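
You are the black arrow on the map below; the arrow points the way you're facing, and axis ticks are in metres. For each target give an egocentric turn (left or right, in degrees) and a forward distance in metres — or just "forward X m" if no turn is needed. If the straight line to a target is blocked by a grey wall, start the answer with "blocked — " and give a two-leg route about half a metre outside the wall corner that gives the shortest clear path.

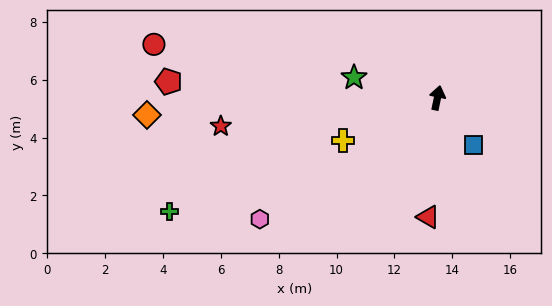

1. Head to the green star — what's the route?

turn left 88°, forward 3.0 m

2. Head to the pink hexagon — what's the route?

turn left 136°, forward 7.4 m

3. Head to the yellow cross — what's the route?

turn left 126°, forward 3.6 m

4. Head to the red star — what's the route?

turn left 109°, forward 7.6 m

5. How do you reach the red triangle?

turn right 173°, forward 4.1 m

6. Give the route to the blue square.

turn right 131°, forward 2.1 m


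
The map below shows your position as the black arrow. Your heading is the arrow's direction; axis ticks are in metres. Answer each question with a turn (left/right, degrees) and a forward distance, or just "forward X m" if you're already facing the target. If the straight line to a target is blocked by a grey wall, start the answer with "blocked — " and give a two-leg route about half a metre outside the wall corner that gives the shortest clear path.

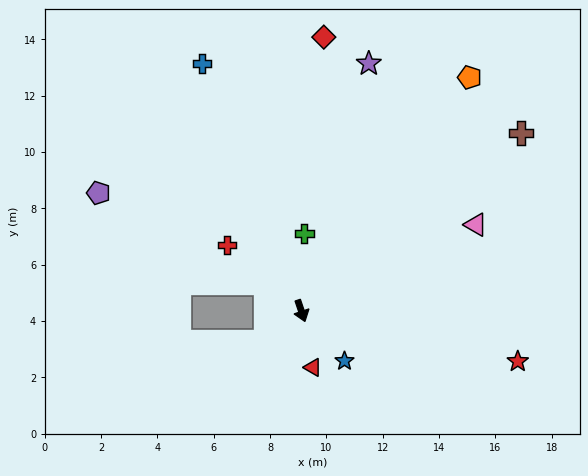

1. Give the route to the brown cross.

turn left 110°, forward 10.0 m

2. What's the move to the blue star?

turn left 22°, forward 2.4 m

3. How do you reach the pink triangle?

turn left 98°, forward 6.9 m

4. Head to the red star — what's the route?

turn left 58°, forward 7.9 m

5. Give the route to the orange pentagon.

turn left 126°, forward 10.2 m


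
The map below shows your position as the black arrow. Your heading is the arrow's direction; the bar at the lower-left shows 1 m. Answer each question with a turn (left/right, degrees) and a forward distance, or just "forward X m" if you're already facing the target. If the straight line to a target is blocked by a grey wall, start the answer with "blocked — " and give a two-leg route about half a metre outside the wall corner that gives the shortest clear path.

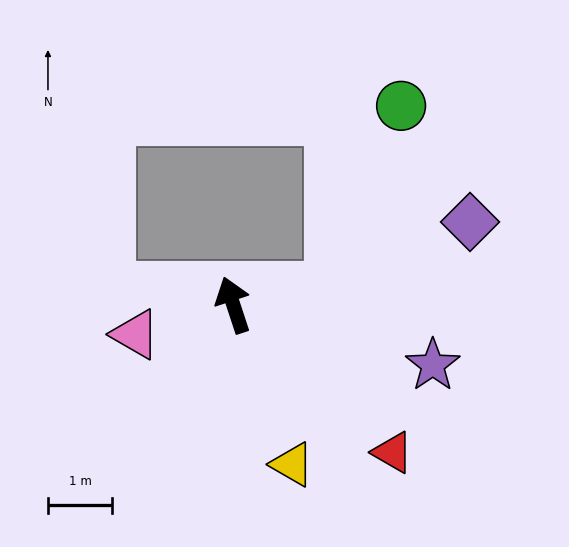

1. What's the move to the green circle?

blocked — turn right 99°, forward 1.6 m, then turn left 60°, forward 3.1 m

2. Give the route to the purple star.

turn right 125°, forward 3.2 m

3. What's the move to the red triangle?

turn right 151°, forward 3.4 m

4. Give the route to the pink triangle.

turn left 89°, forward 1.6 m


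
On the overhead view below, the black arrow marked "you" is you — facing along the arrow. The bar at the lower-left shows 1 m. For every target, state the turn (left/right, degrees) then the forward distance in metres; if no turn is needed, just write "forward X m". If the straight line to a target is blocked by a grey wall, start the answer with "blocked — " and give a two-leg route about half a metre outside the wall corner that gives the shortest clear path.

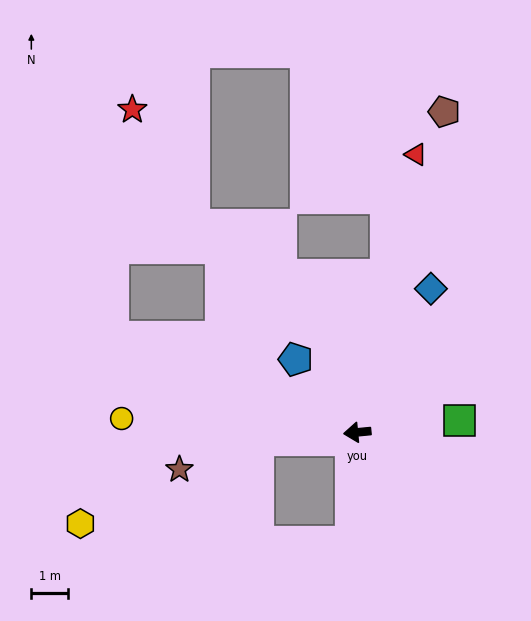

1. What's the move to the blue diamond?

turn right 123°, forward 4.4 m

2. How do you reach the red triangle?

turn right 107°, forward 7.7 m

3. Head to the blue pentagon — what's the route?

turn right 55°, forward 2.6 m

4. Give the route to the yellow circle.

turn right 9°, forward 6.4 m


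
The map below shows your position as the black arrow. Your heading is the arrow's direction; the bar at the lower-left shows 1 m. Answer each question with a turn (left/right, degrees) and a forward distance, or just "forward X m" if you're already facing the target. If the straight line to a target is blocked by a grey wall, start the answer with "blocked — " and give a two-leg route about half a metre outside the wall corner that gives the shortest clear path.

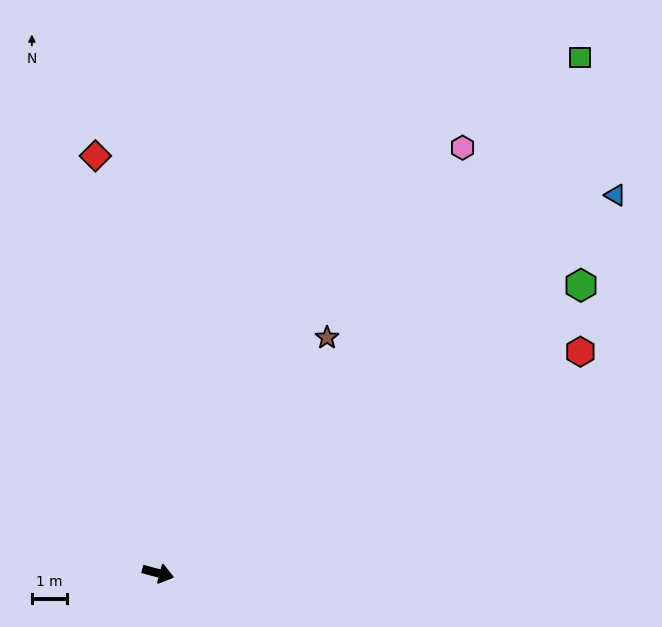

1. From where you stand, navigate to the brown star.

turn left 69°, forward 8.3 m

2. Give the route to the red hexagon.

turn left 43°, forward 13.7 m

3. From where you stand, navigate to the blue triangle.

turn left 55°, forward 17.1 m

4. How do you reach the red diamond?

turn left 114°, forward 12.1 m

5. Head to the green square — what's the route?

turn left 66°, forward 19.2 m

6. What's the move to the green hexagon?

turn left 49°, forward 14.7 m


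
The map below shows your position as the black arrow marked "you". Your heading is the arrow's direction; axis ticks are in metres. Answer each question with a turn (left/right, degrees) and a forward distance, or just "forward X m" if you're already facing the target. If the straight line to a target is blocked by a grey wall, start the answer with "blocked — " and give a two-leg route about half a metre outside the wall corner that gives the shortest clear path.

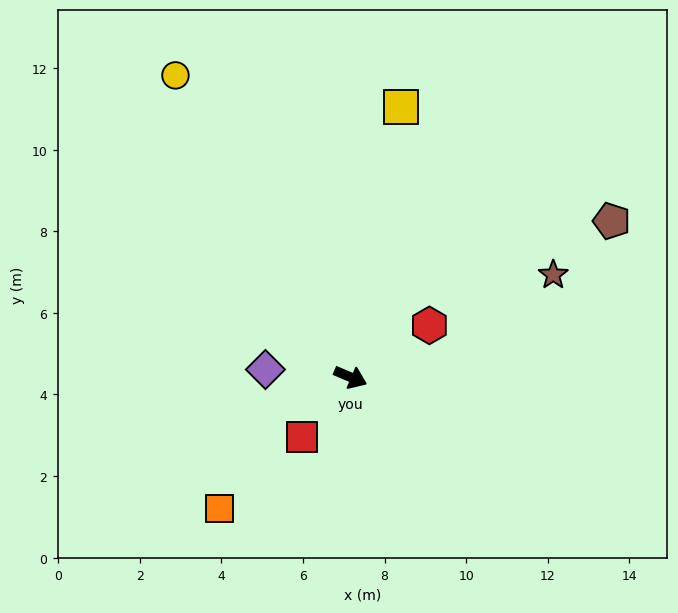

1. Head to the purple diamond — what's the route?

turn right 162°, forward 2.1 m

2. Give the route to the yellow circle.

turn left 143°, forward 8.5 m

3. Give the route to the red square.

turn right 106°, forward 1.9 m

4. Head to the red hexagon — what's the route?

turn left 56°, forward 2.3 m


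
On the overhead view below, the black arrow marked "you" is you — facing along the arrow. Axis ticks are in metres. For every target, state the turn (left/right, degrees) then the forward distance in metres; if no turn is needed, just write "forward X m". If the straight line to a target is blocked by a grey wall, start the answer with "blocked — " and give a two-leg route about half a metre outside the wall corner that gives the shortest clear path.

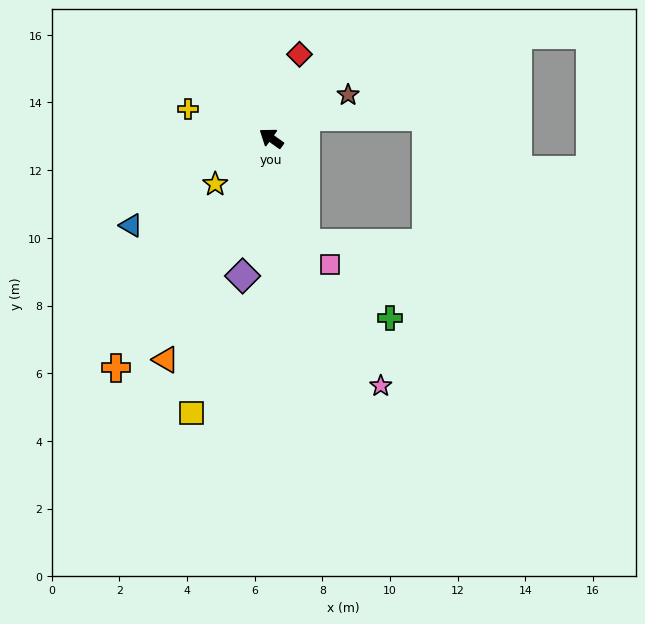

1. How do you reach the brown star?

turn right 115°, forward 2.6 m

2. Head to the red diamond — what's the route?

turn right 73°, forward 2.6 m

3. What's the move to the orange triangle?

turn left 100°, forward 7.2 m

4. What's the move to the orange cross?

turn left 91°, forward 8.2 m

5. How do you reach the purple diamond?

turn left 114°, forward 4.2 m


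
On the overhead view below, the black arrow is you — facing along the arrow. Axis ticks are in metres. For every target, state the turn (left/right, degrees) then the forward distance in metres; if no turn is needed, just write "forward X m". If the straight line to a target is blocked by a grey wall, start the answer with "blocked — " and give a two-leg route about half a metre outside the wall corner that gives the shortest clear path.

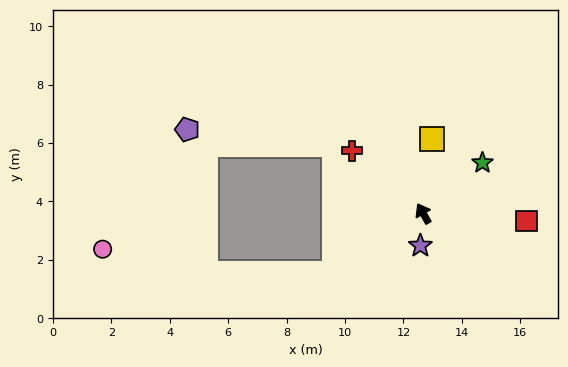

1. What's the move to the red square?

turn right 124°, forward 3.5 m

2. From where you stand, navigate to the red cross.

turn left 19°, forward 3.3 m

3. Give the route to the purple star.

turn left 145°, forward 1.1 m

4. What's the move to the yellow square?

turn right 37°, forward 2.6 m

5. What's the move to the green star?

turn right 79°, forward 2.7 m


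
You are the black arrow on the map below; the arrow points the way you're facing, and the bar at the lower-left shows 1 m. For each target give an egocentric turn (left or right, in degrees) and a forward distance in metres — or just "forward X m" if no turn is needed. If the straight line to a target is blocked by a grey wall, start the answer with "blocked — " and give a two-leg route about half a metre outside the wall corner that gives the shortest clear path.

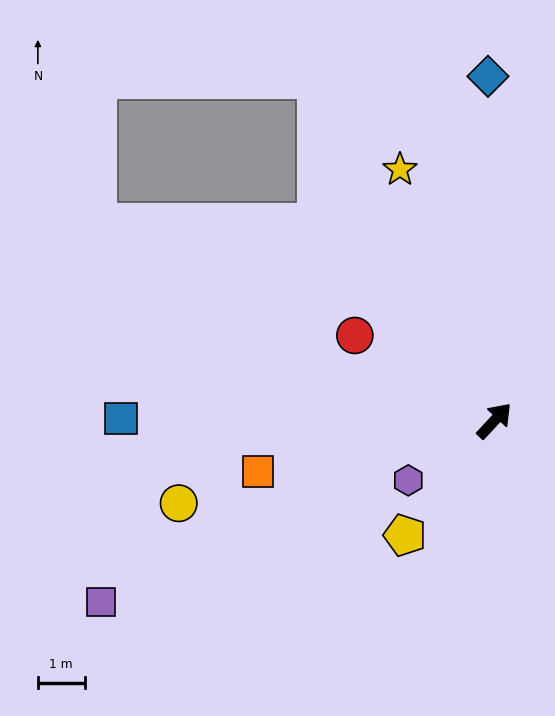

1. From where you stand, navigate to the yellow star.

turn left 63°, forward 5.7 m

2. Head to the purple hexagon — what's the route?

turn left 168°, forward 2.2 m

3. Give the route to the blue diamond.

turn left 44°, forward 7.4 m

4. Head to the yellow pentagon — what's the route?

turn right 175°, forward 3.1 m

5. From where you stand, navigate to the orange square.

turn left 145°, forward 5.2 m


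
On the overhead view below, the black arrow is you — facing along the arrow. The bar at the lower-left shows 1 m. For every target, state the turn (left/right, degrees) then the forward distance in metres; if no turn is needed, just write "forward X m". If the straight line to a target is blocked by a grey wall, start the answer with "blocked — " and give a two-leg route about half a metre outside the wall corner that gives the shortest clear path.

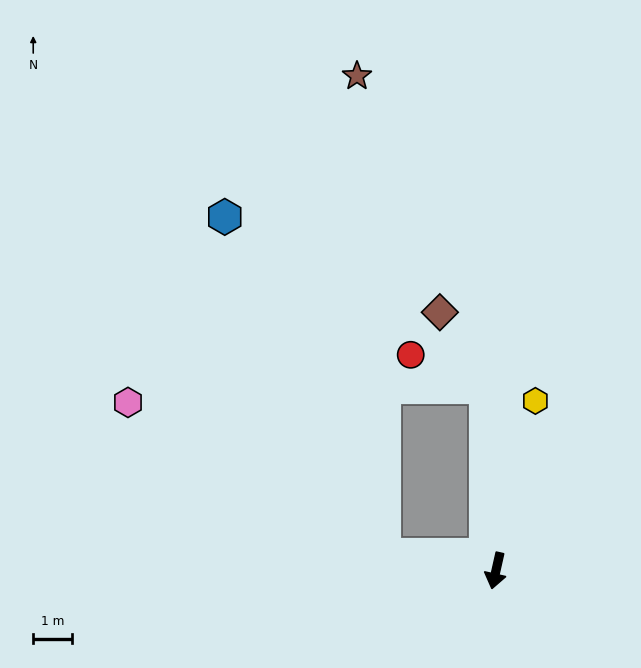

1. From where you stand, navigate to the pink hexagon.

blocked — turn right 86°, forward 2.9 m, then turn right 22°, forward 7.6 m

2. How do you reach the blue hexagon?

blocked — turn right 86°, forward 2.9 m, then turn right 56°, forward 9.5 m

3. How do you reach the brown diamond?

blocked — turn right 164°, forward 4.7 m, then turn left 28°, forward 2.2 m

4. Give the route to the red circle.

blocked — turn right 164°, forward 4.7 m, then turn left 63°, forward 2.1 m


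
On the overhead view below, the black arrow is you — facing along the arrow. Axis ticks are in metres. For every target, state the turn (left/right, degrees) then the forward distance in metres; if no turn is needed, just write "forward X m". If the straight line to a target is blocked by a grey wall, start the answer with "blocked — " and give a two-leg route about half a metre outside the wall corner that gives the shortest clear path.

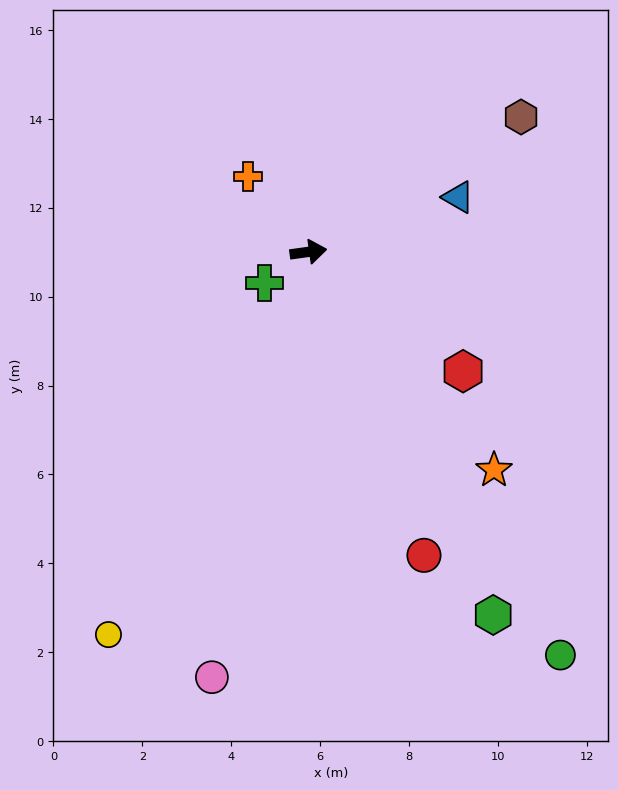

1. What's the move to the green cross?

turn right 153°, forward 1.2 m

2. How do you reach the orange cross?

turn left 121°, forward 2.2 m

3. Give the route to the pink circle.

turn right 111°, forward 9.8 m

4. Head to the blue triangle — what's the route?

turn left 12°, forward 3.6 m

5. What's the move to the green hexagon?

turn right 71°, forward 9.2 m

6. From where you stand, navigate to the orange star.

turn right 58°, forward 6.4 m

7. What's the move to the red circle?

turn right 77°, forward 7.3 m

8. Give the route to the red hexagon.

turn right 46°, forward 4.4 m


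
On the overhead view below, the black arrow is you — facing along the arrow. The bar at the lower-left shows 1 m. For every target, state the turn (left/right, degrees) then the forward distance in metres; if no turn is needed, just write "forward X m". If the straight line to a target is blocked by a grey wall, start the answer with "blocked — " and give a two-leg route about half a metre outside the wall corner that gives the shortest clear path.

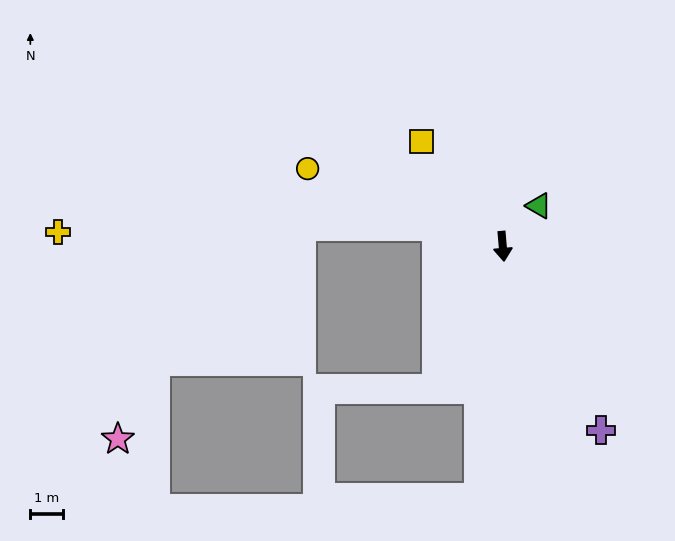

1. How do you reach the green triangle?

turn left 134°, forward 1.6 m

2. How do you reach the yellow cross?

blocked — turn right 110°, forward 2.1 m, then turn left 16°, forward 11.4 m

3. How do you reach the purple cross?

turn left 23°, forward 6.3 m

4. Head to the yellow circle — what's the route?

turn right 117°, forward 6.3 m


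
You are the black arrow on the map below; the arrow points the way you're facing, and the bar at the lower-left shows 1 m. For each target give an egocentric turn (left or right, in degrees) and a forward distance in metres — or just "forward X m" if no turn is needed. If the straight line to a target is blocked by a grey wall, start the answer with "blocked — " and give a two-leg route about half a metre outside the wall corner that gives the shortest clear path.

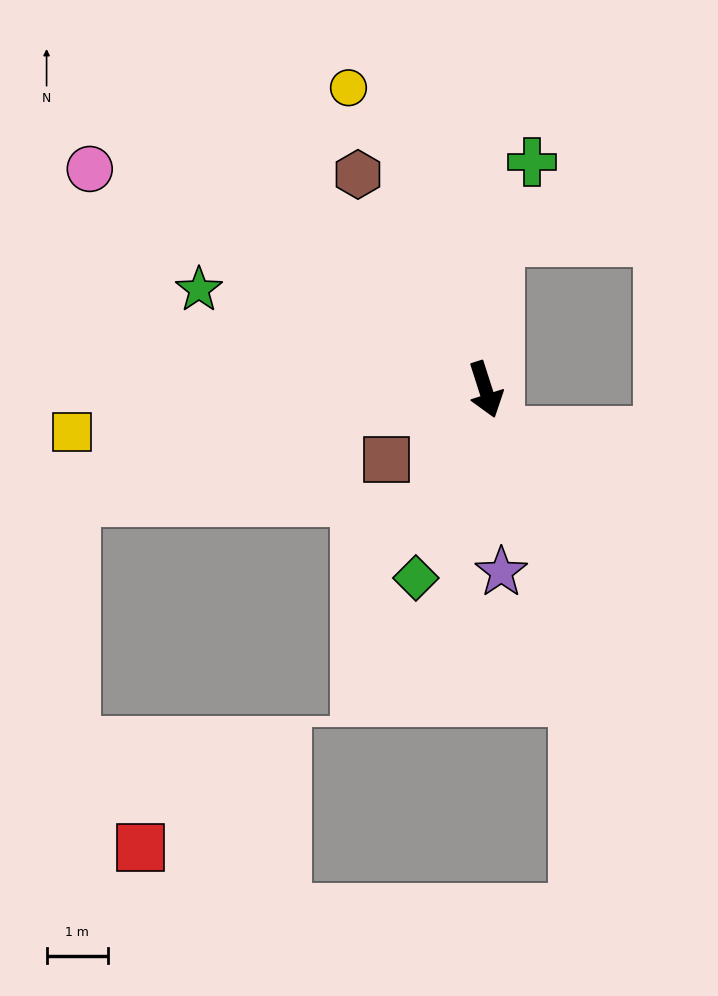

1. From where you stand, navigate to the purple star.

turn right 13°, forward 3.0 m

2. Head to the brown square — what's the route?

turn right 73°, forward 2.0 m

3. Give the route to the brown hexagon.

turn right 167°, forward 4.1 m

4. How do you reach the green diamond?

turn right 38°, forward 3.3 m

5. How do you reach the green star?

turn right 127°, forward 5.0 m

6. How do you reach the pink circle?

turn right 137°, forward 7.4 m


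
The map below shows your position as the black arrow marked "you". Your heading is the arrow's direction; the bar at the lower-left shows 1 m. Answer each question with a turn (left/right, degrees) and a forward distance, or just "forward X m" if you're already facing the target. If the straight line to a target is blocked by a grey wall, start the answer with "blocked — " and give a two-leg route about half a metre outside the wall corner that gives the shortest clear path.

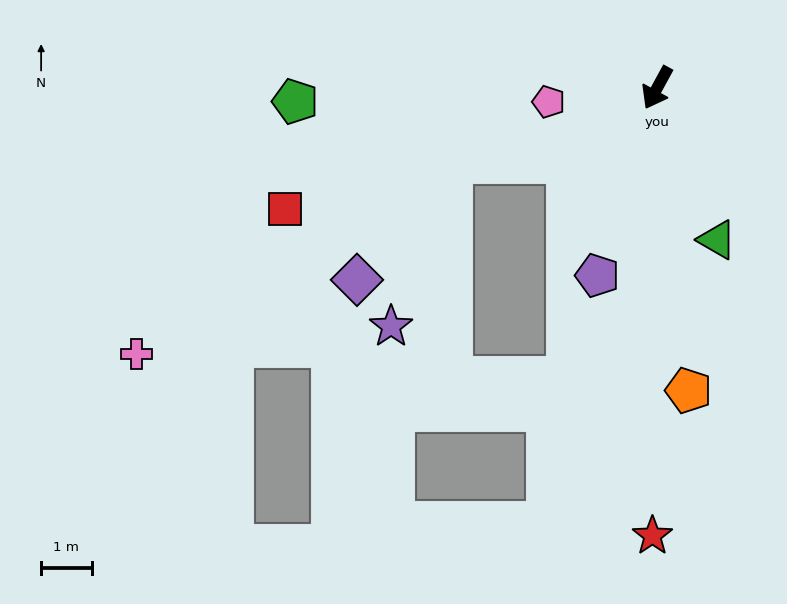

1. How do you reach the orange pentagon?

turn left 35°, forward 6.0 m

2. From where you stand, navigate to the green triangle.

turn left 50°, forward 3.2 m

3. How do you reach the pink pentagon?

turn right 54°, forward 2.2 m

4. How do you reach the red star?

turn left 28°, forward 8.9 m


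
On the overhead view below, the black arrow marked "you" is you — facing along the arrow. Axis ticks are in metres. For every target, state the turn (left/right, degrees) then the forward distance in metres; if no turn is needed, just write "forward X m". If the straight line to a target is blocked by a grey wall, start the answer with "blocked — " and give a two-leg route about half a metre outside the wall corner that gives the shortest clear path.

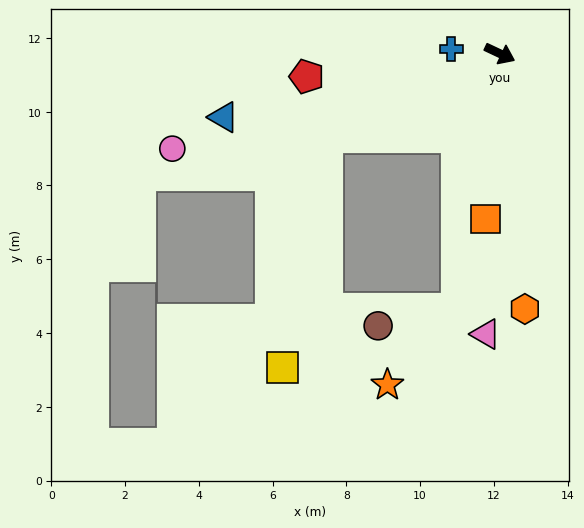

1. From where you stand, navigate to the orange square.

turn right 70°, forward 4.5 m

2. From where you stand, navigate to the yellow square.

blocked — turn right 129°, forward 5.2 m, then turn left 53°, forward 6.4 m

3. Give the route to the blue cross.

turn right 160°, forward 1.3 m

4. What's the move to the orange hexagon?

turn right 59°, forward 7.0 m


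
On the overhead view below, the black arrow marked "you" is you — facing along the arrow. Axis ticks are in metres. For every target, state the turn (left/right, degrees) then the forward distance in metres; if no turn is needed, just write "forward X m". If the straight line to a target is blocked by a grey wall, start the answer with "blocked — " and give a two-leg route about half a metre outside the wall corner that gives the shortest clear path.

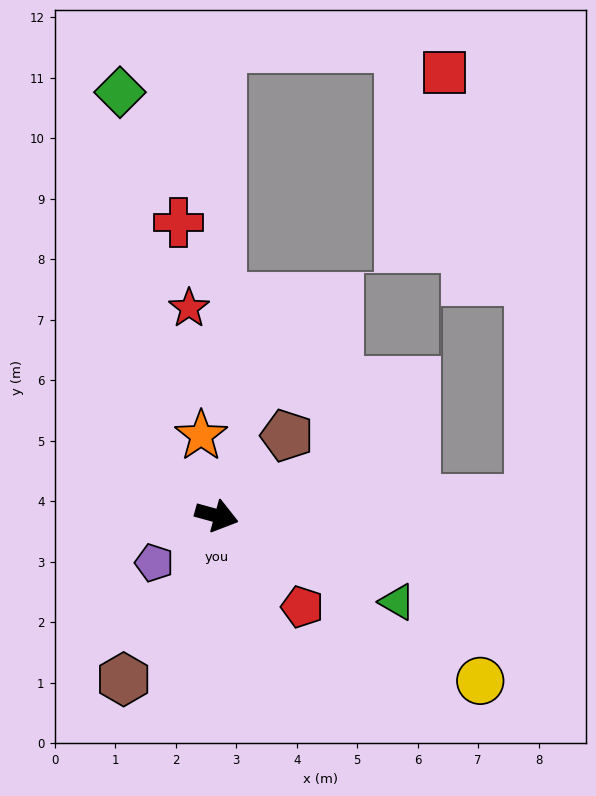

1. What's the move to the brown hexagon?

turn right 104°, forward 3.1 m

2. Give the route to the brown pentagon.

turn left 64°, forward 1.8 m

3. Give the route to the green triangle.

turn right 10°, forward 3.3 m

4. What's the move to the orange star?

turn left 116°, forward 1.4 m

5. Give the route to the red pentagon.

turn right 31°, forward 2.1 m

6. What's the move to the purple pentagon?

turn right 128°, forward 1.3 m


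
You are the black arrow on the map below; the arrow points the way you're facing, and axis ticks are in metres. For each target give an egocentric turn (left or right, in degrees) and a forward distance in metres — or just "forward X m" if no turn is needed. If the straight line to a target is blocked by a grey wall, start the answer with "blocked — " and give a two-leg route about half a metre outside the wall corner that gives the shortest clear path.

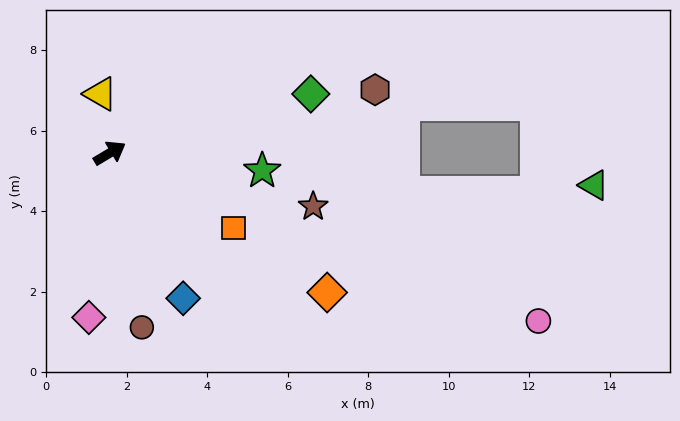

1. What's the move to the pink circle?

turn right 52°, forward 11.4 m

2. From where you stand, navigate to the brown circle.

turn right 110°, forward 4.4 m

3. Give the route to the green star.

turn right 37°, forward 3.8 m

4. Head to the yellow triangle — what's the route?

turn left 68°, forward 1.5 m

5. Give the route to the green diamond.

turn right 14°, forward 5.2 m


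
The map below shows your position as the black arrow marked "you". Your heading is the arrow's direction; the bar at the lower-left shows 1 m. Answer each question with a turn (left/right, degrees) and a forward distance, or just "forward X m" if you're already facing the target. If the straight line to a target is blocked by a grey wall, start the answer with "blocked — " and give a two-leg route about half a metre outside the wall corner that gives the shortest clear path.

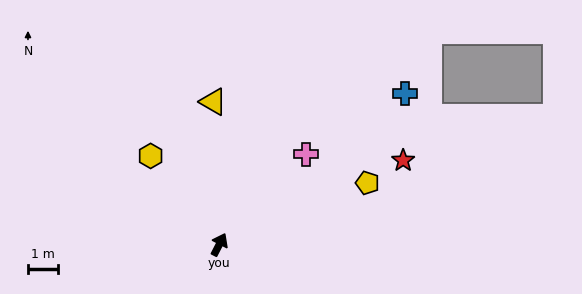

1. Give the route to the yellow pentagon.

turn right 40°, forward 5.3 m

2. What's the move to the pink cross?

turn right 17°, forward 4.2 m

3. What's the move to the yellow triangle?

turn left 30°, forward 4.8 m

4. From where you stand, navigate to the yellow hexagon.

turn left 65°, forward 3.7 m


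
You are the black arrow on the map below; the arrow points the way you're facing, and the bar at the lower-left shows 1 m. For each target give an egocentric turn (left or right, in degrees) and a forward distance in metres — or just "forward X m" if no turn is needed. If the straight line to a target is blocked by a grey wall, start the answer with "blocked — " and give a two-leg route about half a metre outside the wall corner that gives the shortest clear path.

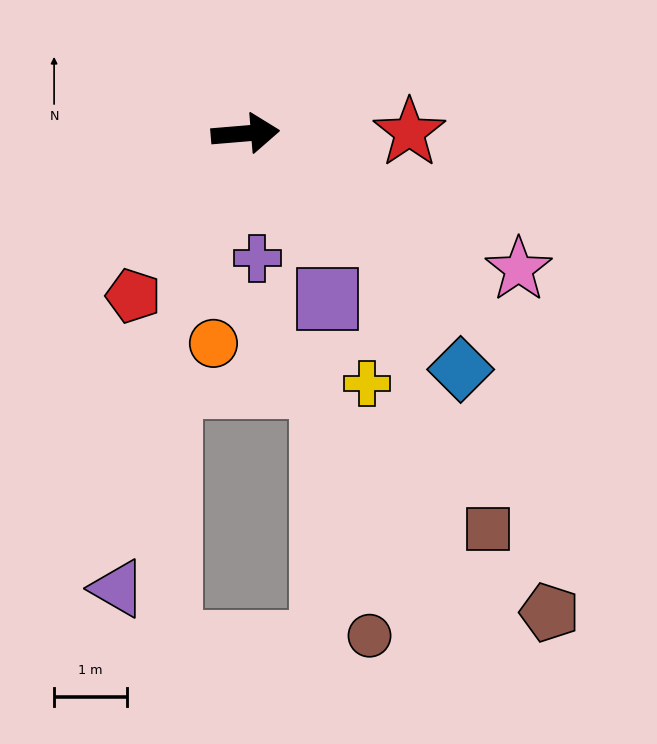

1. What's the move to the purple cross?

turn right 89°, forward 1.7 m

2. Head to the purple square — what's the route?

turn right 68°, forward 2.5 m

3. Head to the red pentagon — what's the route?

turn right 129°, forward 2.7 m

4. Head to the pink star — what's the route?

turn right 31°, forward 4.2 m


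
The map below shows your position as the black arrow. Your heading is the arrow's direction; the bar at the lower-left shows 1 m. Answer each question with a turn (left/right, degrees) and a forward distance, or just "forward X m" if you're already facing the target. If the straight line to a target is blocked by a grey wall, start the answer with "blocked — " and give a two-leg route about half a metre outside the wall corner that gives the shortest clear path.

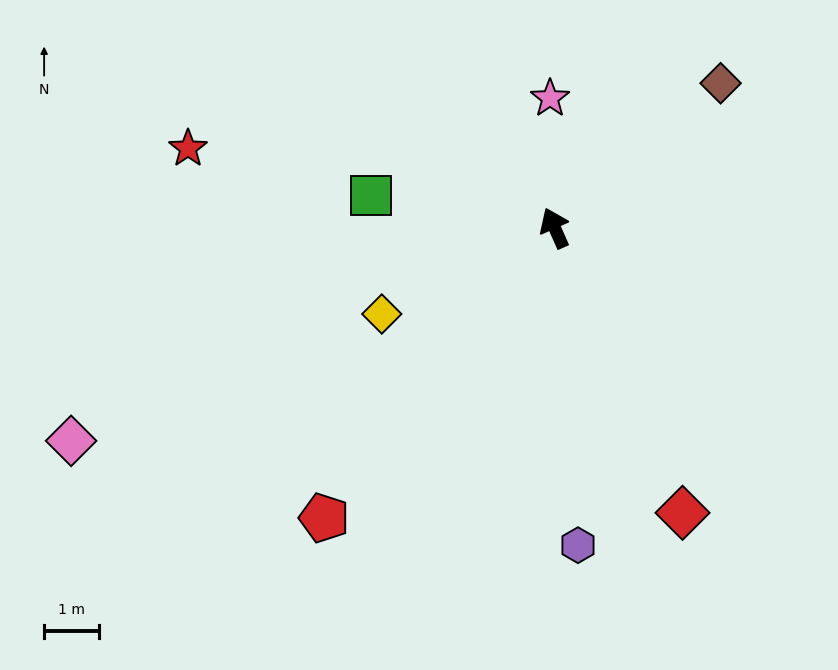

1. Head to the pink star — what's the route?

turn right 22°, forward 2.4 m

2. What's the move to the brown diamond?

turn right 73°, forward 4.0 m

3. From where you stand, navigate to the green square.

turn left 56°, forward 3.4 m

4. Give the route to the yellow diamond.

turn left 93°, forward 3.5 m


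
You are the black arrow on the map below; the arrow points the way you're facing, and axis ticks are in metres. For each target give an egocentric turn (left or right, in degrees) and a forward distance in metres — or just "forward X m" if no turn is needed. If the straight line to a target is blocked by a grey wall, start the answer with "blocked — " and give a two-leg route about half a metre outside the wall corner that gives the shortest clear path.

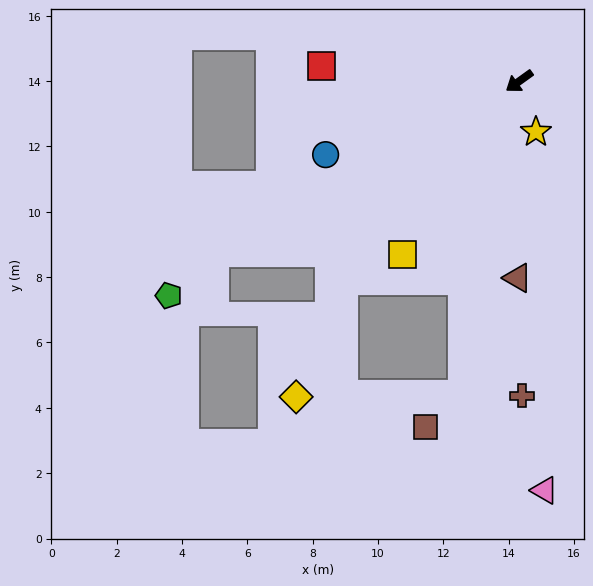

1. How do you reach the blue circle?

turn right 15°, forward 6.3 m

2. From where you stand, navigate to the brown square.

blocked — turn left 44°, forward 9.7 m, then turn right 37°, forward 1.5 m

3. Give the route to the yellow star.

turn left 72°, forward 1.6 m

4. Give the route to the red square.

turn right 40°, forward 6.1 m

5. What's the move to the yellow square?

turn left 20°, forward 6.4 m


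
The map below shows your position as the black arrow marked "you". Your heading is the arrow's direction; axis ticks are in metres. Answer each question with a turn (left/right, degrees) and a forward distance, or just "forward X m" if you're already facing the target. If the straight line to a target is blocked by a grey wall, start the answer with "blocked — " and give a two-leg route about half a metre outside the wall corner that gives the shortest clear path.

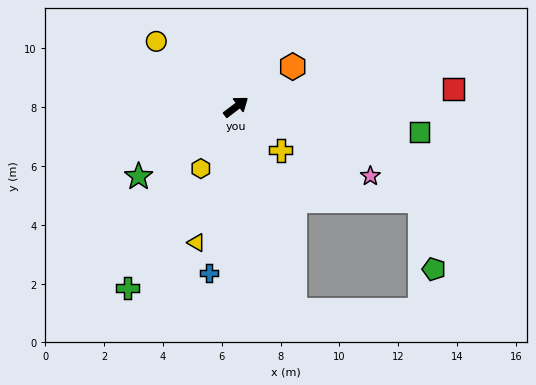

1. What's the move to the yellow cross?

turn right 81°, forward 2.1 m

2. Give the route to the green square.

turn right 45°, forward 6.3 m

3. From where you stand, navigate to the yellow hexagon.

turn right 157°, forward 2.4 m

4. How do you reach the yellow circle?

turn left 103°, forward 3.5 m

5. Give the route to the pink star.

turn right 64°, forward 5.1 m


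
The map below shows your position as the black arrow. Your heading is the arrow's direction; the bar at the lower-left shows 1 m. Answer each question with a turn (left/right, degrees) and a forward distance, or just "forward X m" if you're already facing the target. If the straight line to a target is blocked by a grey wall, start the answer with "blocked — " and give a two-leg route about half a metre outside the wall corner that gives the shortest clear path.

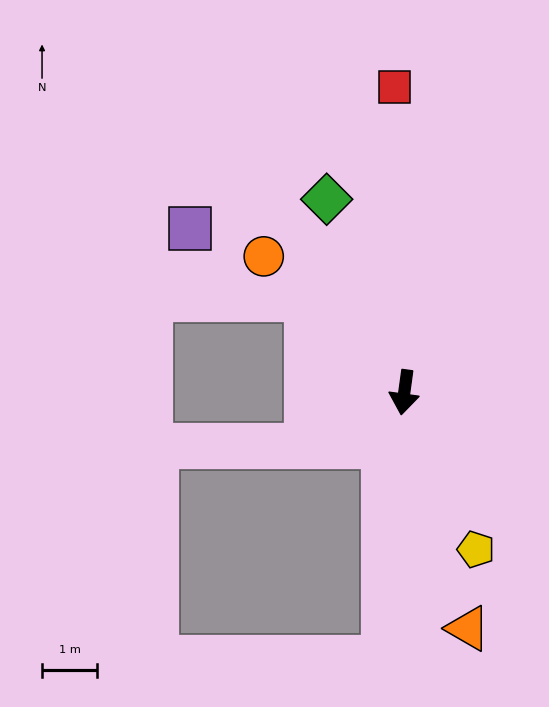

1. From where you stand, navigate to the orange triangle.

turn left 23°, forward 4.5 m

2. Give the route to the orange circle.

turn right 126°, forward 3.6 m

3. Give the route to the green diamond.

turn right 150°, forward 3.8 m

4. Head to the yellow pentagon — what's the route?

turn left 32°, forward 3.1 m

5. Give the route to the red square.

turn right 170°, forward 5.6 m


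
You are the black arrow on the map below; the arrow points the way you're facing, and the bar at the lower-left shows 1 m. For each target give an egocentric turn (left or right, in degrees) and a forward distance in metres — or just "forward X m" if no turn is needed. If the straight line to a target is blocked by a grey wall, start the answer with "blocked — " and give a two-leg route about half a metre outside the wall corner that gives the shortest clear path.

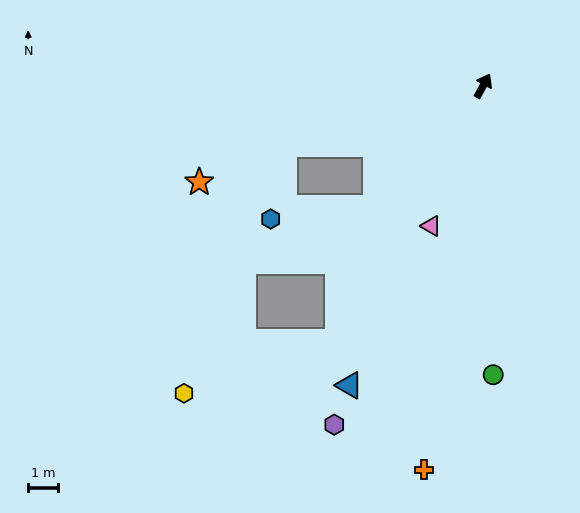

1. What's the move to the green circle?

turn right 149°, forward 9.6 m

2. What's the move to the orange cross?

turn right 160°, forward 12.9 m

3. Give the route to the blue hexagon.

blocked — turn left 167°, forward 5.4 m, then turn right 42°, forward 3.5 m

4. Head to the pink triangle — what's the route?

turn right 172°, forward 5.0 m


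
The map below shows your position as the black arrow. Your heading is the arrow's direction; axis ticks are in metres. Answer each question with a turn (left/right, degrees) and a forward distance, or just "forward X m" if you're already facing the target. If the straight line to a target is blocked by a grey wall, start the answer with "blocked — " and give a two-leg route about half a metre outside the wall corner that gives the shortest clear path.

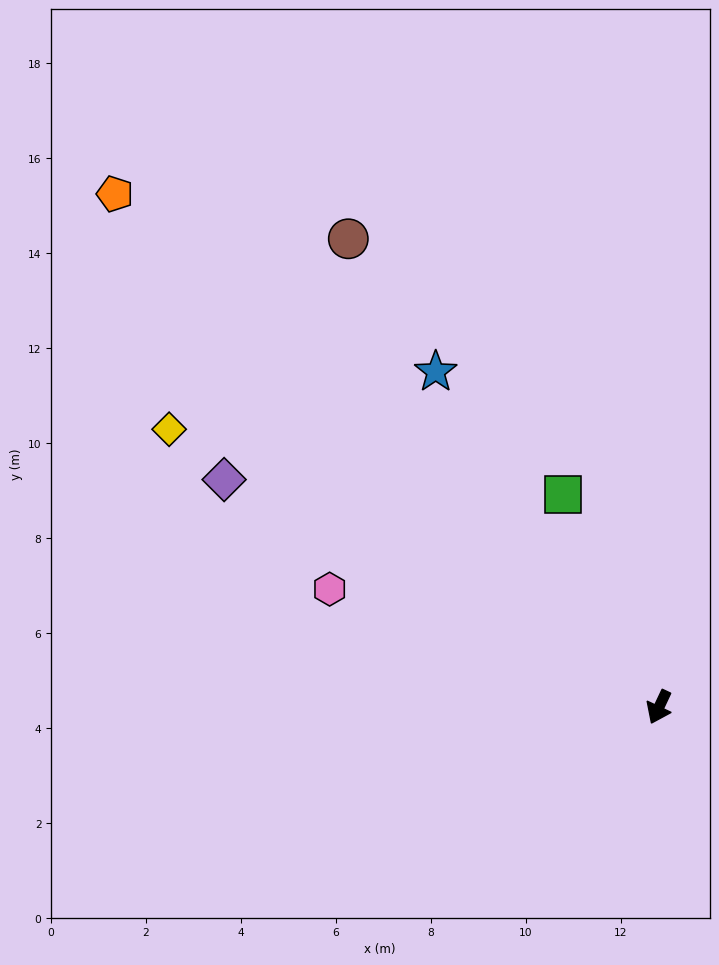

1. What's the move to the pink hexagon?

turn right 85°, forward 7.4 m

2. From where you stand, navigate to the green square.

turn right 130°, forward 4.9 m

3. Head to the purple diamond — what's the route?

turn right 92°, forward 10.3 m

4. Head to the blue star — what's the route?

turn right 121°, forward 8.5 m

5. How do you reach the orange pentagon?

turn right 108°, forward 15.8 m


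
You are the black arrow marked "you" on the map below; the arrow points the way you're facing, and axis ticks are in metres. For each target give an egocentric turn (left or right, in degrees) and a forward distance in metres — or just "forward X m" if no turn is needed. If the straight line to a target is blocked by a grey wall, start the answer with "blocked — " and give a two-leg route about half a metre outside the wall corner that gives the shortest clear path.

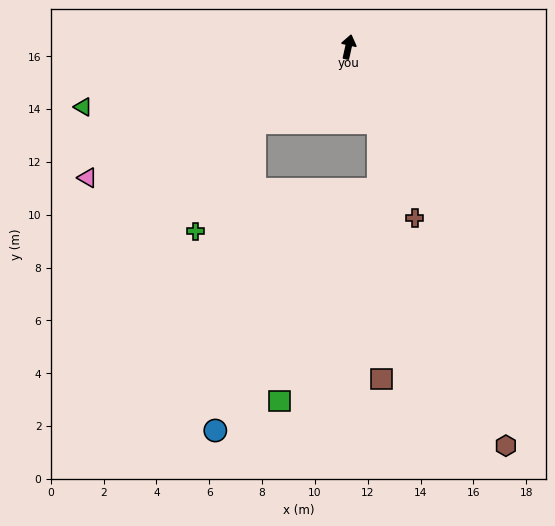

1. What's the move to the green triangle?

turn left 115°, forward 10.3 m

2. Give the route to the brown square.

blocked — turn right 146°, forward 3.1 m, then turn right 21°, forward 9.7 m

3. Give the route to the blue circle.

blocked — turn left 142°, forward 4.5 m, then turn left 43°, forward 11.7 m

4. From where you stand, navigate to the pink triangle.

turn left 129°, forward 11.1 m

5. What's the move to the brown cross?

turn right 146°, forward 6.9 m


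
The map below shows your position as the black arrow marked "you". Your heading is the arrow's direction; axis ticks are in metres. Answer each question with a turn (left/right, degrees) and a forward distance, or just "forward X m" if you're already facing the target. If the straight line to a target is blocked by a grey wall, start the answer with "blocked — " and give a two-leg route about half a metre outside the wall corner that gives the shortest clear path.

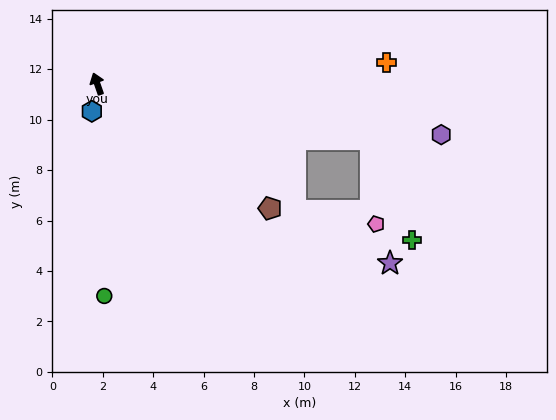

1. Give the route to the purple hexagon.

turn right 118°, forward 13.8 m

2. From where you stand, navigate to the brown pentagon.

turn right 145°, forward 8.5 m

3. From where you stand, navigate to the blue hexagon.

turn left 150°, forward 1.1 m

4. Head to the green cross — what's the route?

blocked — turn right 121°, forward 11.1 m, then turn right 56°, forward 4.3 m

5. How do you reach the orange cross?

turn right 105°, forward 11.5 m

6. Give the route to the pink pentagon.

blocked — turn right 121°, forward 11.1 m, then turn right 75°, forward 3.4 m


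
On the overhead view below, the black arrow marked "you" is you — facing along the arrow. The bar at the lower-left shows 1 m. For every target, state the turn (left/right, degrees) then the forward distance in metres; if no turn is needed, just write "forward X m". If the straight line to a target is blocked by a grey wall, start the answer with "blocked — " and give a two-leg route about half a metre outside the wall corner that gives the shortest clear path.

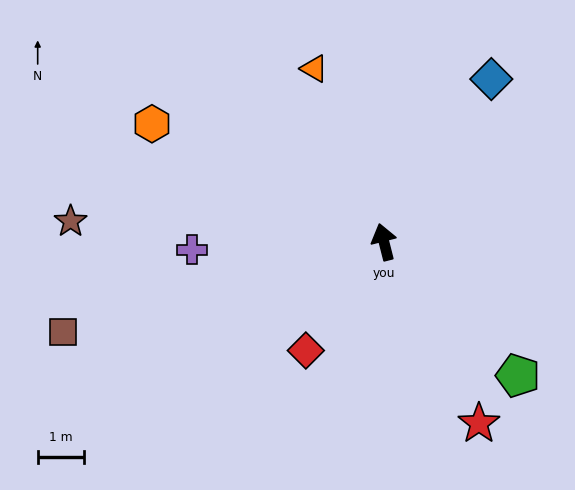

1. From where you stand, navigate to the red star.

turn right 167°, forward 4.4 m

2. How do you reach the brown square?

turn left 91°, forward 7.2 m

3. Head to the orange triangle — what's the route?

turn left 8°, forward 4.0 m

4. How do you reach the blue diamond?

turn right 48°, forward 4.2 m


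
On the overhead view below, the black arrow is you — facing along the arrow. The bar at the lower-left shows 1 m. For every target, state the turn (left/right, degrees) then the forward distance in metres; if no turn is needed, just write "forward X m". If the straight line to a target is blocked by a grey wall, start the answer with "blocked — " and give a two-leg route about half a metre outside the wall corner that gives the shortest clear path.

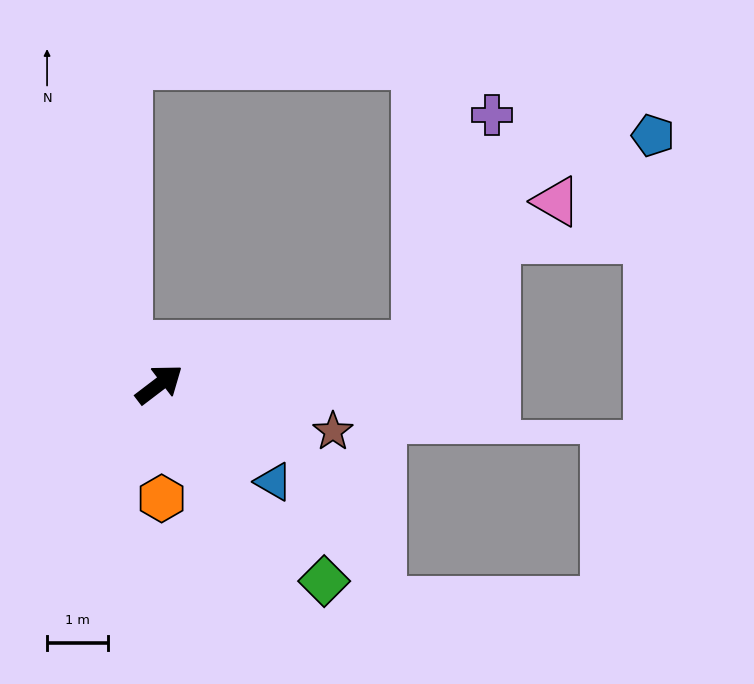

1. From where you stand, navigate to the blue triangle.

turn right 78°, forward 2.5 m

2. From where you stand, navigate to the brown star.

turn right 52°, forward 2.9 m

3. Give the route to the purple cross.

blocked — turn right 29°, forward 4.3 m, then turn left 64°, forward 4.0 m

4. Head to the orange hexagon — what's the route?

turn right 126°, forward 1.9 m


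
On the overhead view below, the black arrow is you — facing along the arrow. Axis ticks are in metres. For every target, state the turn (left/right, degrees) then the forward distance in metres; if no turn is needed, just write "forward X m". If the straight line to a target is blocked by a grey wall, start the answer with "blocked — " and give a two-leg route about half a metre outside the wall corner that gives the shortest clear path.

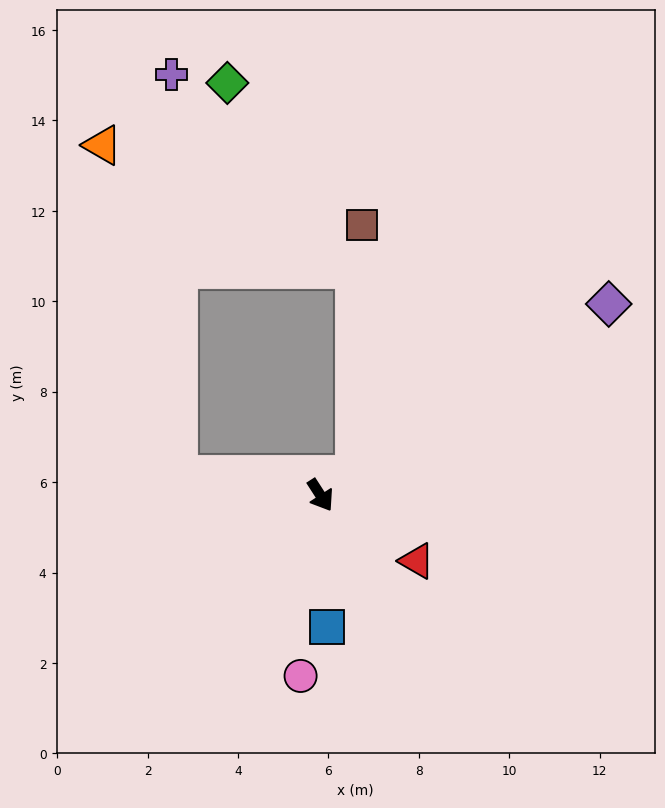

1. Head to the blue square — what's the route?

turn right 30°, forward 2.9 m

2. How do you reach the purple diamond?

turn left 91°, forward 7.7 m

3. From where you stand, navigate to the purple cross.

blocked — turn right 131°, forward 3.2 m, then turn right 81°, forward 8.9 m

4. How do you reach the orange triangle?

blocked — turn right 131°, forward 3.2 m, then turn right 69°, forward 7.5 m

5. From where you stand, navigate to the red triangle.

turn left 23°, forward 2.6 m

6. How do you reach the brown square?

blocked — turn left 88°, forward 0.9 m, then turn left 58°, forward 5.5 m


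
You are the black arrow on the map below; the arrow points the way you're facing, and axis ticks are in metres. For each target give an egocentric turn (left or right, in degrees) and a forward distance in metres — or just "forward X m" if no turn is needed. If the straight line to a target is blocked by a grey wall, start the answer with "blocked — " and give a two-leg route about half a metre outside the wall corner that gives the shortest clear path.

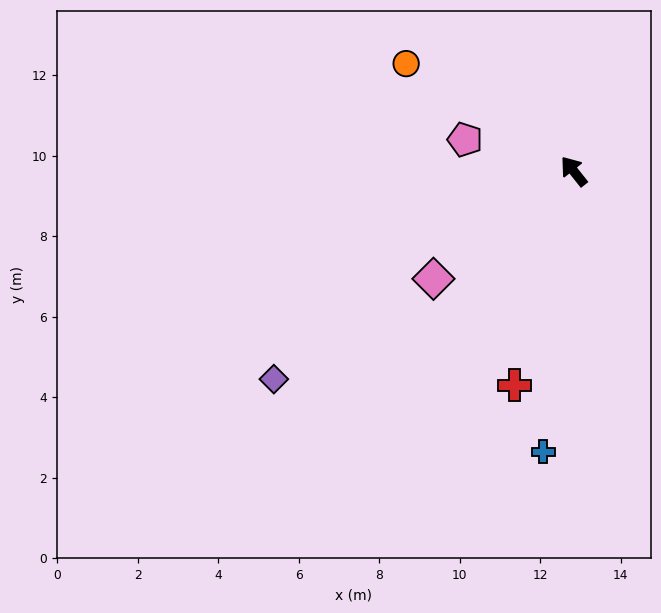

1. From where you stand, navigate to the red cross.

turn left 126°, forward 5.5 m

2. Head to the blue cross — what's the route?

turn left 135°, forward 7.0 m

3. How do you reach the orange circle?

turn left 19°, forward 4.9 m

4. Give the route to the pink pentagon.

turn left 35°, forward 2.8 m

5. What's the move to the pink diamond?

turn left 89°, forward 4.4 m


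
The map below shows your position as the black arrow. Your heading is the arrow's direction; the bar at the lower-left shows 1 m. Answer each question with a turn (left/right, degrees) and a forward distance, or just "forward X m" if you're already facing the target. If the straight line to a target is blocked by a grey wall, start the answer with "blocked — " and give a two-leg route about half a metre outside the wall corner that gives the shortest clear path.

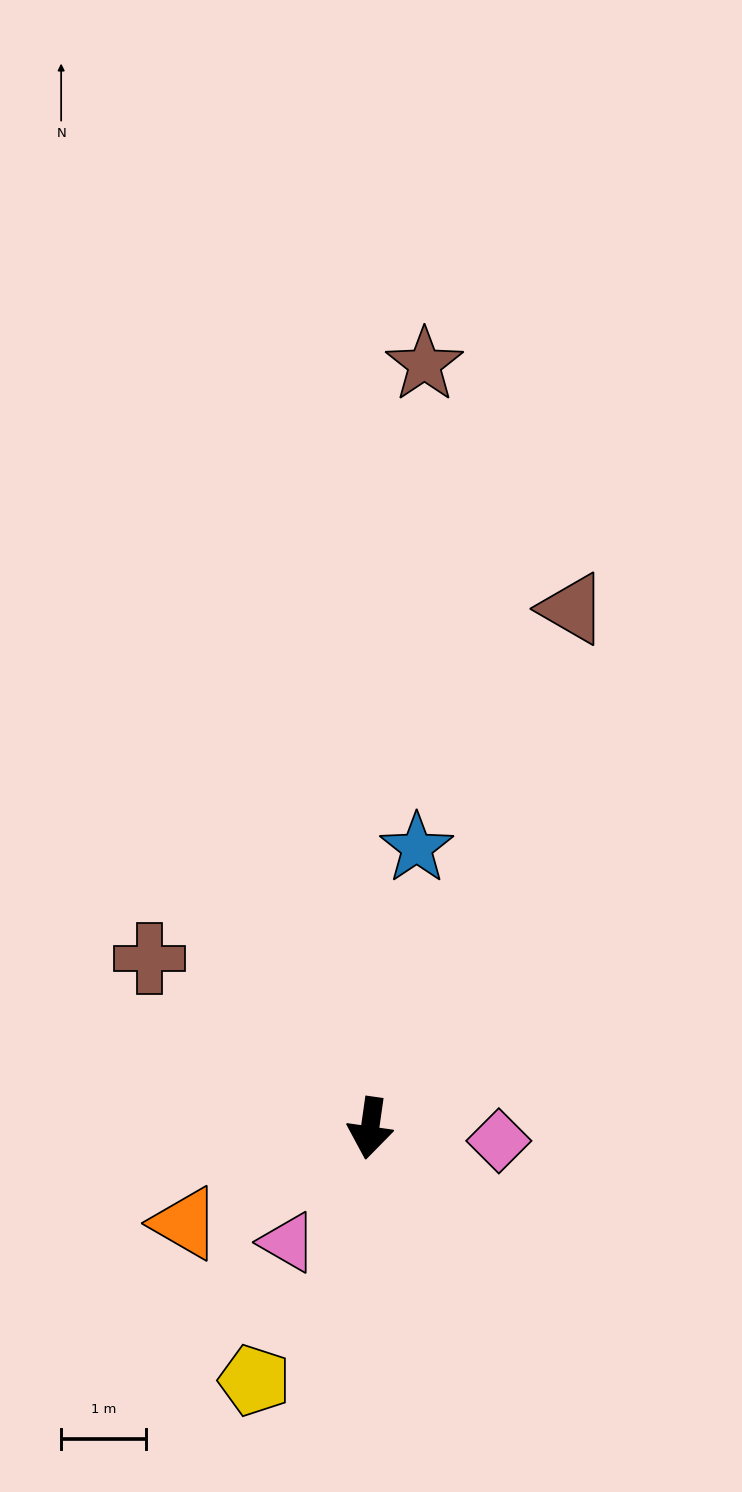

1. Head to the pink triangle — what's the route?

turn right 28°, forward 1.7 m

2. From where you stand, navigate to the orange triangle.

turn right 55°, forward 2.5 m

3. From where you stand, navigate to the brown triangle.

turn left 167°, forward 6.6 m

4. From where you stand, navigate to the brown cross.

turn right 119°, forward 3.3 m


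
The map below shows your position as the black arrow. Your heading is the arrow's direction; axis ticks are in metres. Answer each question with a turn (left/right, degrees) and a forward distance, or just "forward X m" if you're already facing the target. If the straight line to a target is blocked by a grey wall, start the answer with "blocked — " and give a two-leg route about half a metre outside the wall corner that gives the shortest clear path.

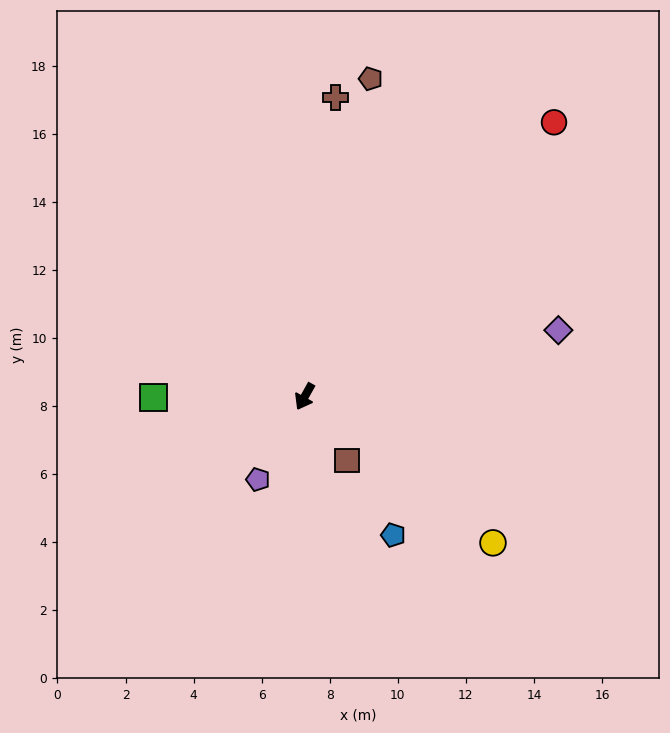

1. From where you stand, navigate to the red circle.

turn left 167°, forward 10.9 m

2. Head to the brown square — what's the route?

turn left 63°, forward 2.2 m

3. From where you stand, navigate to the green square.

turn right 60°, forward 4.4 m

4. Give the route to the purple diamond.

turn left 134°, forward 7.7 m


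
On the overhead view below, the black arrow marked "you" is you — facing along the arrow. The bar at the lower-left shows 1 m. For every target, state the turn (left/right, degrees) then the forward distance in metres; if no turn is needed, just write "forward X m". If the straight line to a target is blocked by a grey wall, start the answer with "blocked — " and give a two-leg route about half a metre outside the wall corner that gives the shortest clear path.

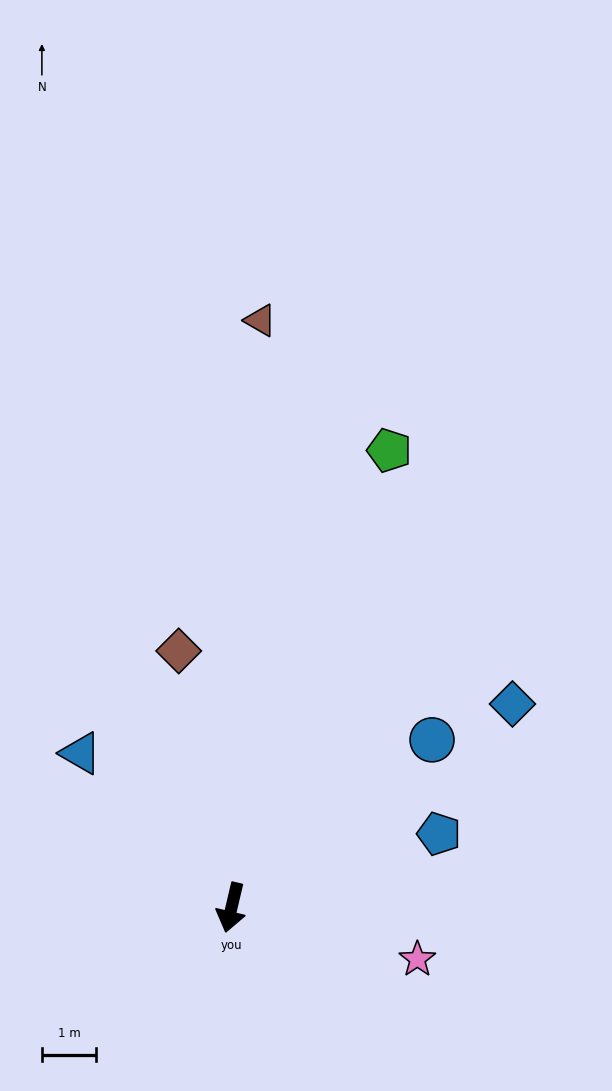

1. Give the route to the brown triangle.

turn right 170°, forward 10.8 m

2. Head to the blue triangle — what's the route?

turn right 122°, forward 4.0 m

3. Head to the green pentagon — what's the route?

turn left 174°, forward 8.9 m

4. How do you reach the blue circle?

turn left 143°, forward 4.8 m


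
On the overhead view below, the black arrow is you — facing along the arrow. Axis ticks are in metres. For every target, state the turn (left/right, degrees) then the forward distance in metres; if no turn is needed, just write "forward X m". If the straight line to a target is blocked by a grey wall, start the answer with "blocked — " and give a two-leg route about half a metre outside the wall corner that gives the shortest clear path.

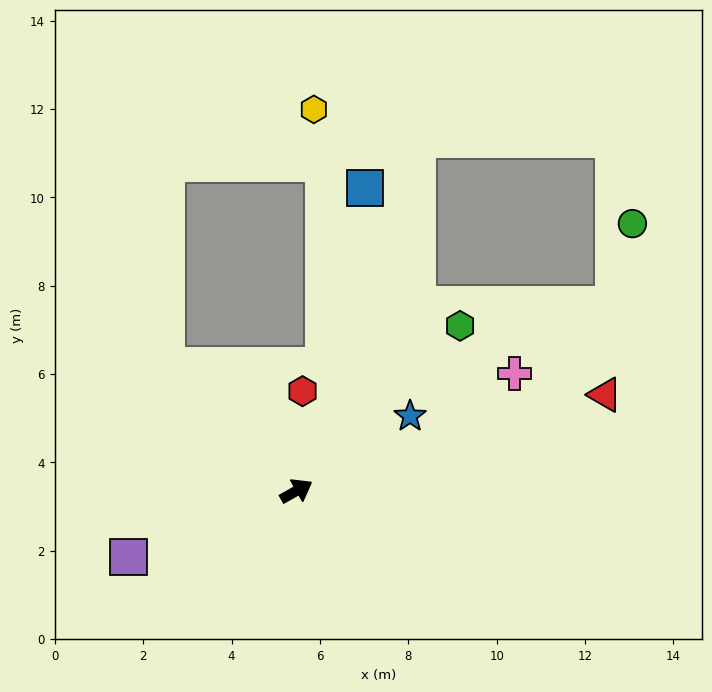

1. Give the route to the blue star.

turn left 4°, forward 3.1 m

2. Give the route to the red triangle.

turn right 12°, forward 7.3 m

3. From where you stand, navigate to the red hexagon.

turn left 57°, forward 2.3 m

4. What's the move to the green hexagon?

turn left 16°, forward 5.3 m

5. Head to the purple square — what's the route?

turn left 172°, forward 4.1 m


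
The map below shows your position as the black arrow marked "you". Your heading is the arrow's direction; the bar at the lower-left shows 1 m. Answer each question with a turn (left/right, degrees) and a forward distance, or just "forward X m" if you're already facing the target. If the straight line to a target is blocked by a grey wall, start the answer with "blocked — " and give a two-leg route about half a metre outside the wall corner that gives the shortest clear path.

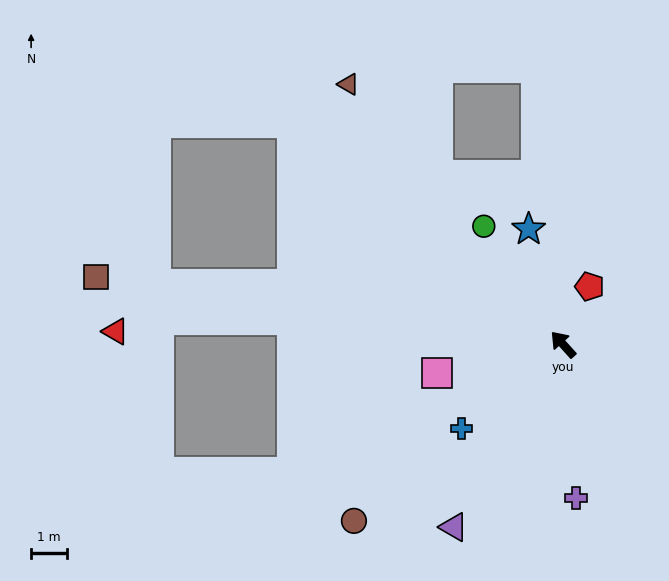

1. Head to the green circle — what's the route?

turn right 8°, forward 4.0 m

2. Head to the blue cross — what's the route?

turn left 88°, forward 3.7 m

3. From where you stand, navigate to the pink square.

turn left 61°, forward 3.6 m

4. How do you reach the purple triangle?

turn left 107°, forward 6.0 m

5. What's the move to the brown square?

turn left 40°, forward 13.3 m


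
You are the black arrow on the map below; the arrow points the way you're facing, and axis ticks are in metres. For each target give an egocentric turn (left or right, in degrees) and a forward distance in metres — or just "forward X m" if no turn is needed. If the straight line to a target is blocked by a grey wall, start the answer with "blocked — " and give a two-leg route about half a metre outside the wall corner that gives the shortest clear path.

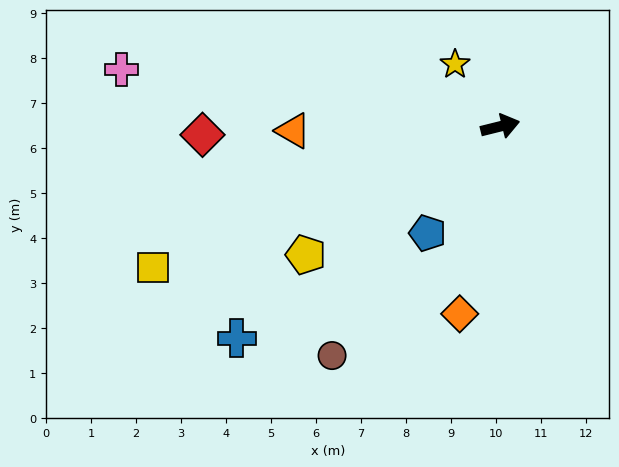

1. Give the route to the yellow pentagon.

turn right 160°, forward 5.2 m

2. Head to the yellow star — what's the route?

turn left 112°, forward 1.7 m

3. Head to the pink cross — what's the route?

turn left 158°, forward 8.5 m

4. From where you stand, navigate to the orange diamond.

turn right 116°, forward 4.3 m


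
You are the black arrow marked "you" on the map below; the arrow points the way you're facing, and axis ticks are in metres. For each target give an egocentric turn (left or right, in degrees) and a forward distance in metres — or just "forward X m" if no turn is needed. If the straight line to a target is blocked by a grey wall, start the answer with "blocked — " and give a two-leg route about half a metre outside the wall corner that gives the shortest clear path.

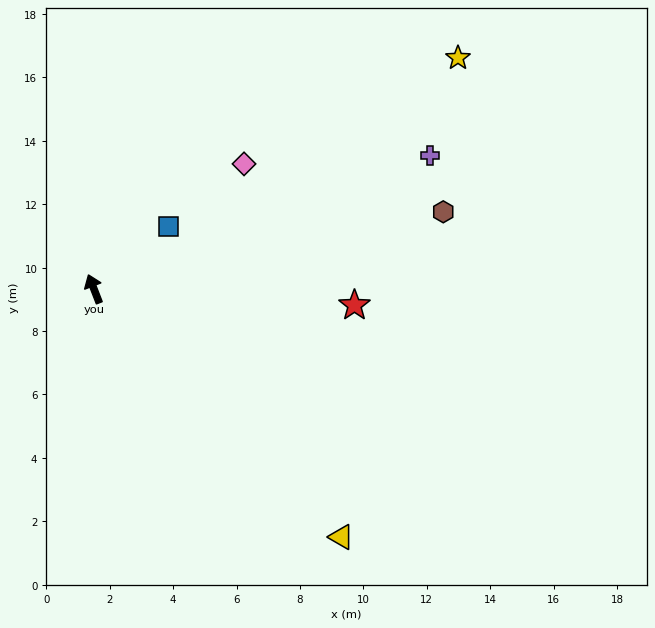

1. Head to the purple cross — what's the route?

turn right 90°, forward 11.4 m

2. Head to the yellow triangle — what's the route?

turn right 156°, forward 11.1 m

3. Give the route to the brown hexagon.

turn right 99°, forward 11.3 m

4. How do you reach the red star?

turn right 115°, forward 8.2 m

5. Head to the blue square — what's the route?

turn right 71°, forward 3.1 m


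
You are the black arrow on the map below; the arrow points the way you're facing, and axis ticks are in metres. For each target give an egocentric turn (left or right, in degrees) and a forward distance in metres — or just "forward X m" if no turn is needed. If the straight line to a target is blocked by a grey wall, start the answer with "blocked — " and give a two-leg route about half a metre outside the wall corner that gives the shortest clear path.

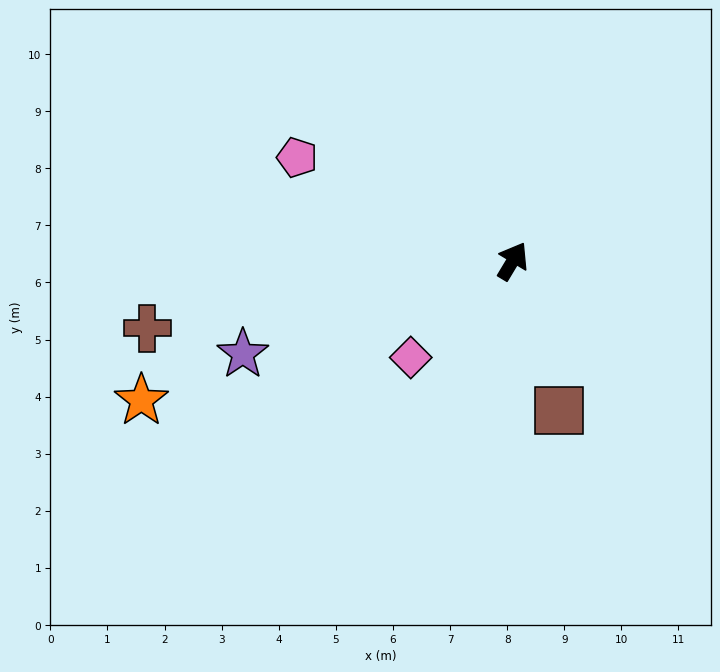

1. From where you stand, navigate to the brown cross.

turn left 131°, forward 6.5 m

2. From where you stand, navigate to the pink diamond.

turn left 164°, forward 2.5 m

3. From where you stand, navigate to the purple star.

turn left 140°, forward 5.0 m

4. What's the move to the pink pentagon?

turn left 95°, forward 4.2 m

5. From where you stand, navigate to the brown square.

turn right 132°, forward 2.7 m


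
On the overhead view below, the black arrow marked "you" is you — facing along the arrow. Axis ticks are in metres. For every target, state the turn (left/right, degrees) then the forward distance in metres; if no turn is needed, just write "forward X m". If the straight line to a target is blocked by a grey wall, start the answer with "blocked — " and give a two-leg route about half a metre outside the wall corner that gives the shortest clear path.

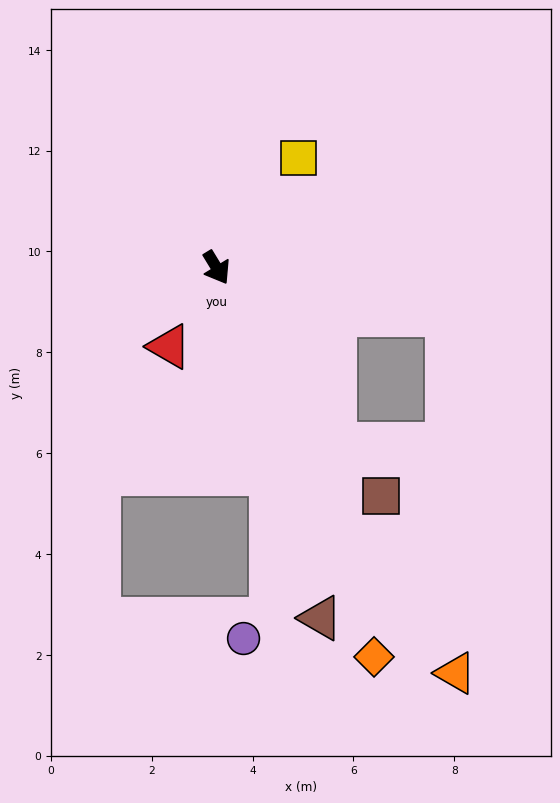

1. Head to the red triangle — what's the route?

turn right 62°, forward 1.8 m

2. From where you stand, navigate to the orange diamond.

turn right 9°, forward 8.3 m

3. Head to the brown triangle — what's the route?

turn right 15°, forward 7.2 m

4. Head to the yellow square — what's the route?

turn left 112°, forward 2.7 m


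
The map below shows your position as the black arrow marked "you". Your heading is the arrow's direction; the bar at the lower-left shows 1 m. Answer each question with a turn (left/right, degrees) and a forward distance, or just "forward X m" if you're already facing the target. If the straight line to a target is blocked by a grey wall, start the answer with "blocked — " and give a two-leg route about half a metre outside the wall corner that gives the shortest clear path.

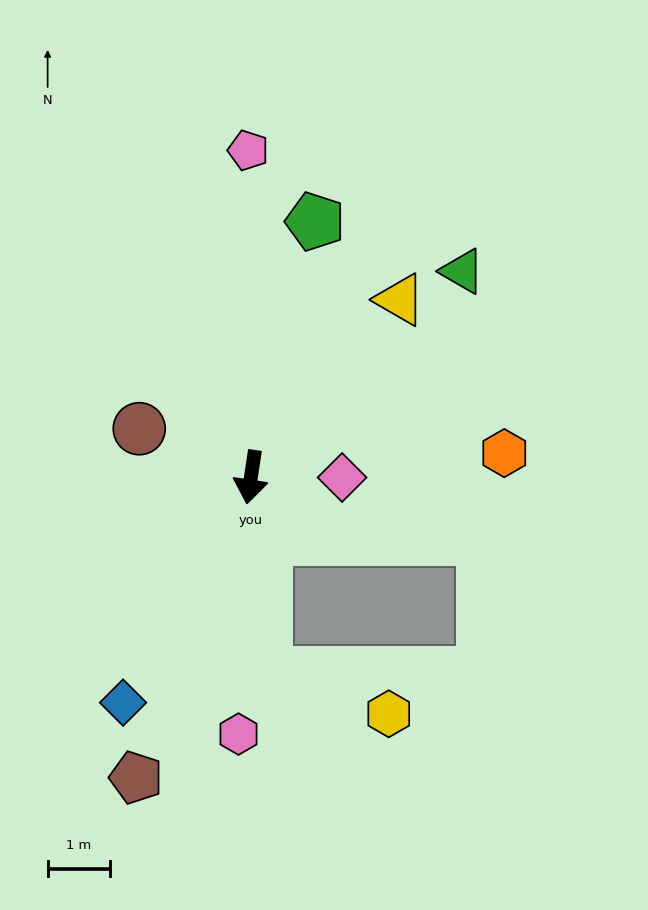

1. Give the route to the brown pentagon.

turn right 12°, forward 5.2 m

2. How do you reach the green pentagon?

turn left 174°, forward 4.2 m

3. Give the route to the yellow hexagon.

blocked — turn left 13°, forward 3.2 m, then turn left 67°, forward 2.1 m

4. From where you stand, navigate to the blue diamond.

turn right 21°, forward 4.2 m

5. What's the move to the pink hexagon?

turn left 6°, forward 4.1 m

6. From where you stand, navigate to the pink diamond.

turn left 98°, forward 1.5 m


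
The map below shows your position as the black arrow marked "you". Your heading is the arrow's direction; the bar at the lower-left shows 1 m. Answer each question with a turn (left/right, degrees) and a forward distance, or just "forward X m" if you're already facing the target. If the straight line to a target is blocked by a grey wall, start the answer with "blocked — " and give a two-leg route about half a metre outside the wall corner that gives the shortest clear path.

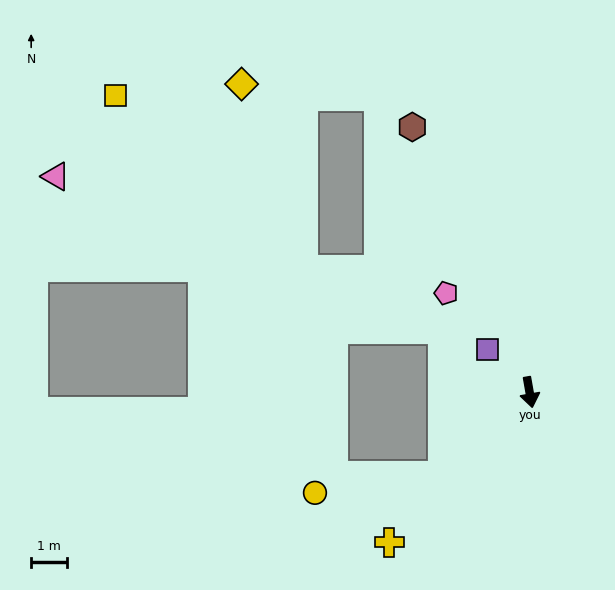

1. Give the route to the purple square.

turn right 146°, forward 1.7 m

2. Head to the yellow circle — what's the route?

blocked — turn right 56°, forward 3.4 m, then turn right 37°, forward 3.7 m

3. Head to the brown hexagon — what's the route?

turn right 166°, forward 8.2 m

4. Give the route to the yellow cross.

turn right 53°, forward 5.8 m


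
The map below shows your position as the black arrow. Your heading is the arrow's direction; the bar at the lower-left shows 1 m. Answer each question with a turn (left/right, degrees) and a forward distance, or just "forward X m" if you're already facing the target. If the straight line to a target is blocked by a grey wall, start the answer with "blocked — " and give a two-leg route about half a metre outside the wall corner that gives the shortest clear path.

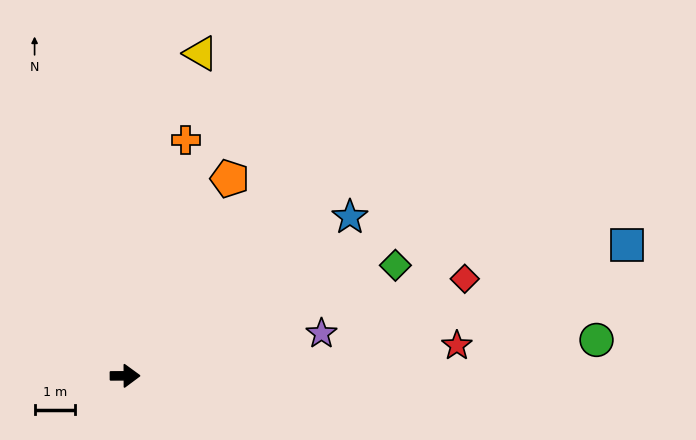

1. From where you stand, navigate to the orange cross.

turn left 75°, forward 6.0 m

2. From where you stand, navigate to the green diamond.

turn left 22°, forward 7.1 m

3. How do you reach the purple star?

turn left 12°, forward 4.9 m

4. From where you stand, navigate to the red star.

turn left 5°, forward 8.2 m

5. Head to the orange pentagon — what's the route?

turn left 62°, forward 5.5 m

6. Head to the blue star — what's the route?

turn left 35°, forward 6.7 m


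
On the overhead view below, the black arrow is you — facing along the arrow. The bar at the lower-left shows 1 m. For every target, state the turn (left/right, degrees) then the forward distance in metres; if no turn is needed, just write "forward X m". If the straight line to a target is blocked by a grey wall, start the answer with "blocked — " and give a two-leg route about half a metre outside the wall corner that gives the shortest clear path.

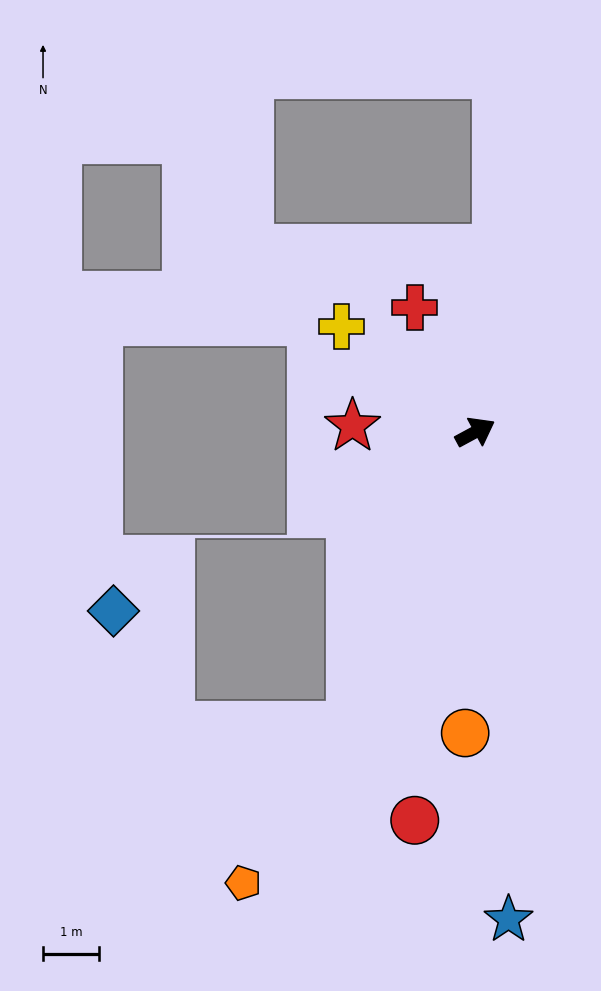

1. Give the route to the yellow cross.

turn left 113°, forward 3.0 m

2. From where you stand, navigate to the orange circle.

turn right 120°, forward 5.4 m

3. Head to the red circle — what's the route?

turn right 127°, forward 7.0 m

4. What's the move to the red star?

turn left 149°, forward 2.2 m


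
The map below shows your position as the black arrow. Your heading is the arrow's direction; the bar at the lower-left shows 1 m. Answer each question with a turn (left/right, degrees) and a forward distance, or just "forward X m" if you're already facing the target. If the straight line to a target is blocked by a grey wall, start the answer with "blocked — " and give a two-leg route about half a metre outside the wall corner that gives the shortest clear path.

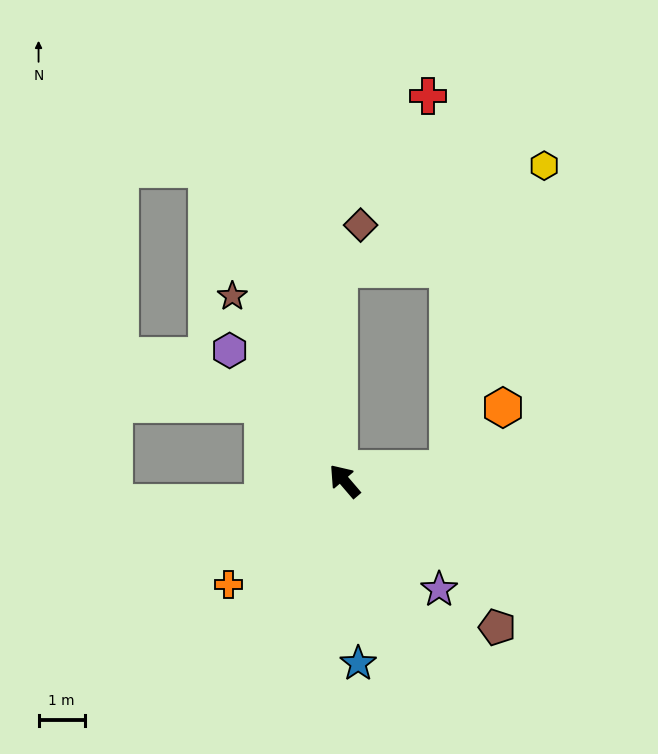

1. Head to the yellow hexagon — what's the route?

blocked — turn right 124°, forward 2.3 m, then turn left 66°, forward 6.9 m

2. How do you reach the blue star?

turn left 144°, forward 4.0 m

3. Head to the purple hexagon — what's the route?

forward 3.8 m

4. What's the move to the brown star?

turn right 9°, forward 4.7 m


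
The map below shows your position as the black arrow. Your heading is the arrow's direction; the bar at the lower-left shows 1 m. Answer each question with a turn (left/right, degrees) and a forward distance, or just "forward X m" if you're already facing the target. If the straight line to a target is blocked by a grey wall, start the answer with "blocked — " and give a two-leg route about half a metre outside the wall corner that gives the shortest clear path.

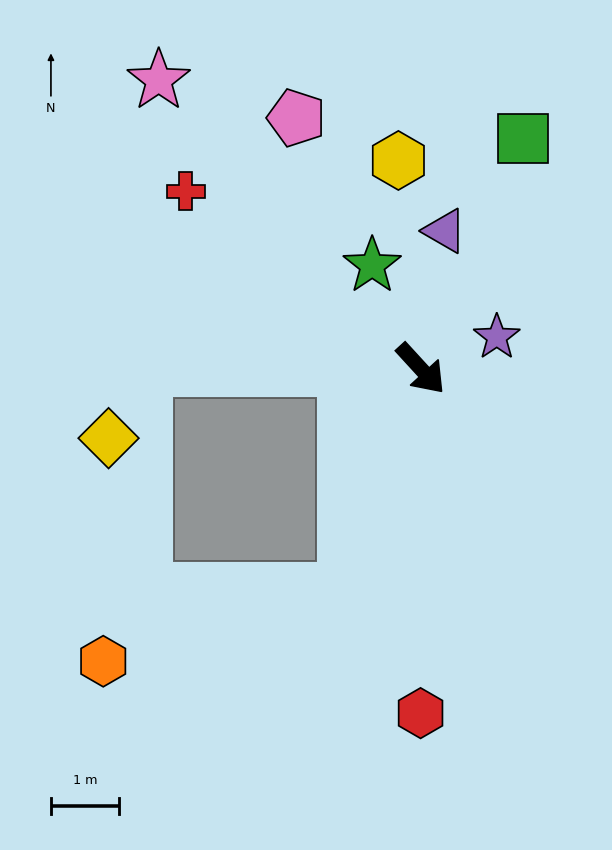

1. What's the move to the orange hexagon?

blocked — turn right 61°, forward 3.5 m, then turn right 55°, forward 3.7 m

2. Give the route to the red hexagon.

turn right 43°, forward 5.1 m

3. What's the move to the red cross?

turn right 170°, forward 4.3 m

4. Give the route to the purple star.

turn left 70°, forward 1.2 m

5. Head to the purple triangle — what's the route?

turn left 128°, forward 2.1 m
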